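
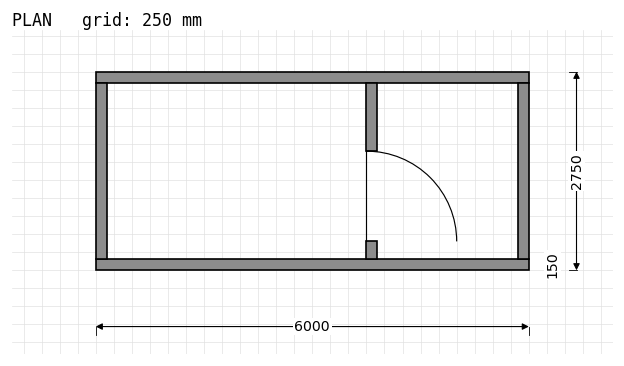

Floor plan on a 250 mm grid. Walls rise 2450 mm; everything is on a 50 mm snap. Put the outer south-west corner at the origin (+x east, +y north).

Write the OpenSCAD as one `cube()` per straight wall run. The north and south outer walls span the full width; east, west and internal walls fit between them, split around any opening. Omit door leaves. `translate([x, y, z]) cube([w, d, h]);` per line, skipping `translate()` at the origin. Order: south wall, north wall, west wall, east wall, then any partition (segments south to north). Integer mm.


cube([6000, 150, 2450]);
translate([0, 2600, 0]) cube([6000, 150, 2450]);
translate([0, 150, 0]) cube([150, 2450, 2450]);
translate([5850, 150, 0]) cube([150, 2450, 2450]);
translate([3750, 150, 0]) cube([150, 250, 2450]);
translate([3750, 1650, 0]) cube([150, 950, 2450]);


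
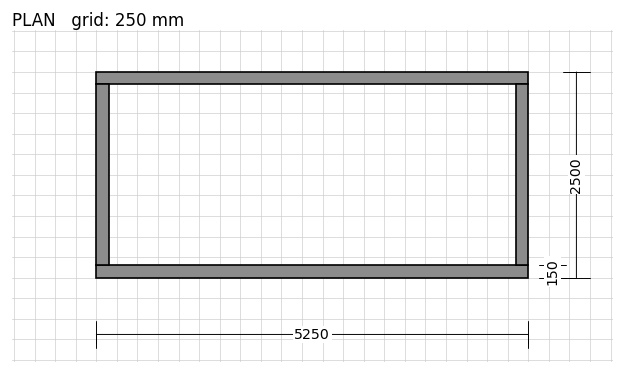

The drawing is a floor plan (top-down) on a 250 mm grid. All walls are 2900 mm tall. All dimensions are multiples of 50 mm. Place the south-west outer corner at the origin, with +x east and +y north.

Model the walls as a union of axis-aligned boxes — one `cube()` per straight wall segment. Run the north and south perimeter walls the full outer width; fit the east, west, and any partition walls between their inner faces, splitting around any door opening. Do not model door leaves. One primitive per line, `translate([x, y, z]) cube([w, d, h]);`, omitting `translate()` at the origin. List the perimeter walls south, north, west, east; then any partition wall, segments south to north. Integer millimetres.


cube([5250, 150, 2900]);
translate([0, 2350, 0]) cube([5250, 150, 2900]);
translate([0, 150, 0]) cube([150, 2200, 2900]);
translate([5100, 150, 0]) cube([150, 2200, 2900]);


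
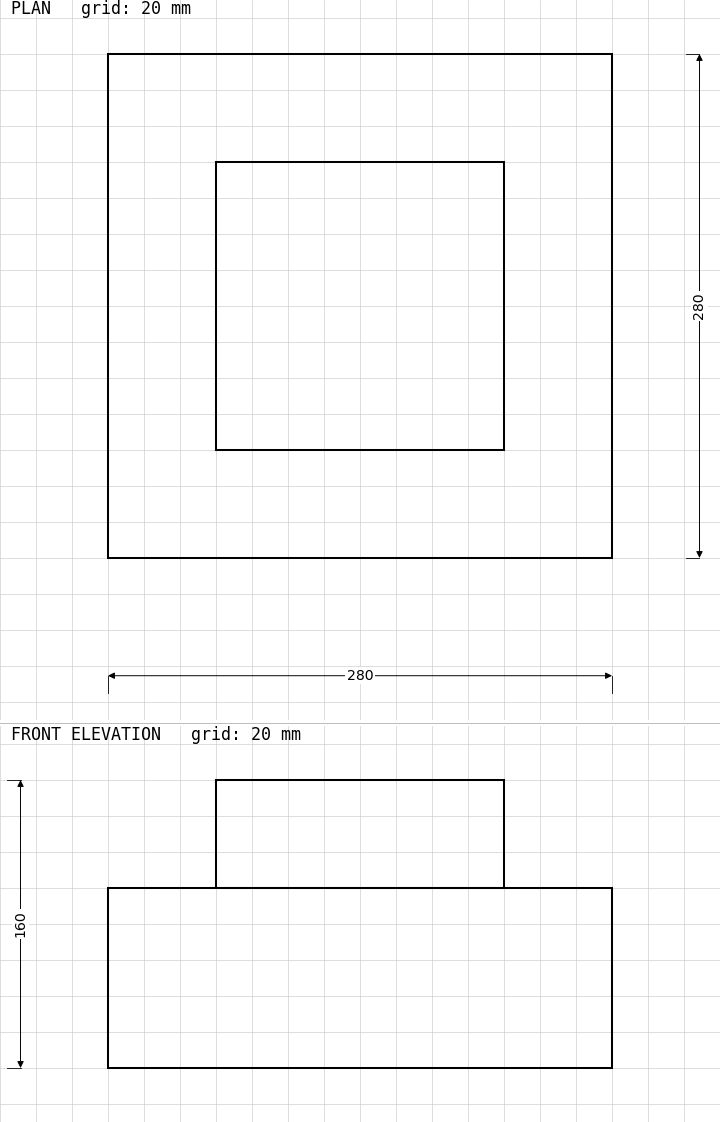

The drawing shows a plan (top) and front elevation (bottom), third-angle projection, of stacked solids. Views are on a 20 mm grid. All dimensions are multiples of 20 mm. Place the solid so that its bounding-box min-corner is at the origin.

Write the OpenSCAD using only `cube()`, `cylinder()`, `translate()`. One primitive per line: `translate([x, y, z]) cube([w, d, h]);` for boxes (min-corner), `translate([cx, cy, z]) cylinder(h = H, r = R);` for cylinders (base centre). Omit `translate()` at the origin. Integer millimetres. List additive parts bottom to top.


cube([280, 280, 100]);
translate([60, 60, 100]) cube([160, 160, 60]);


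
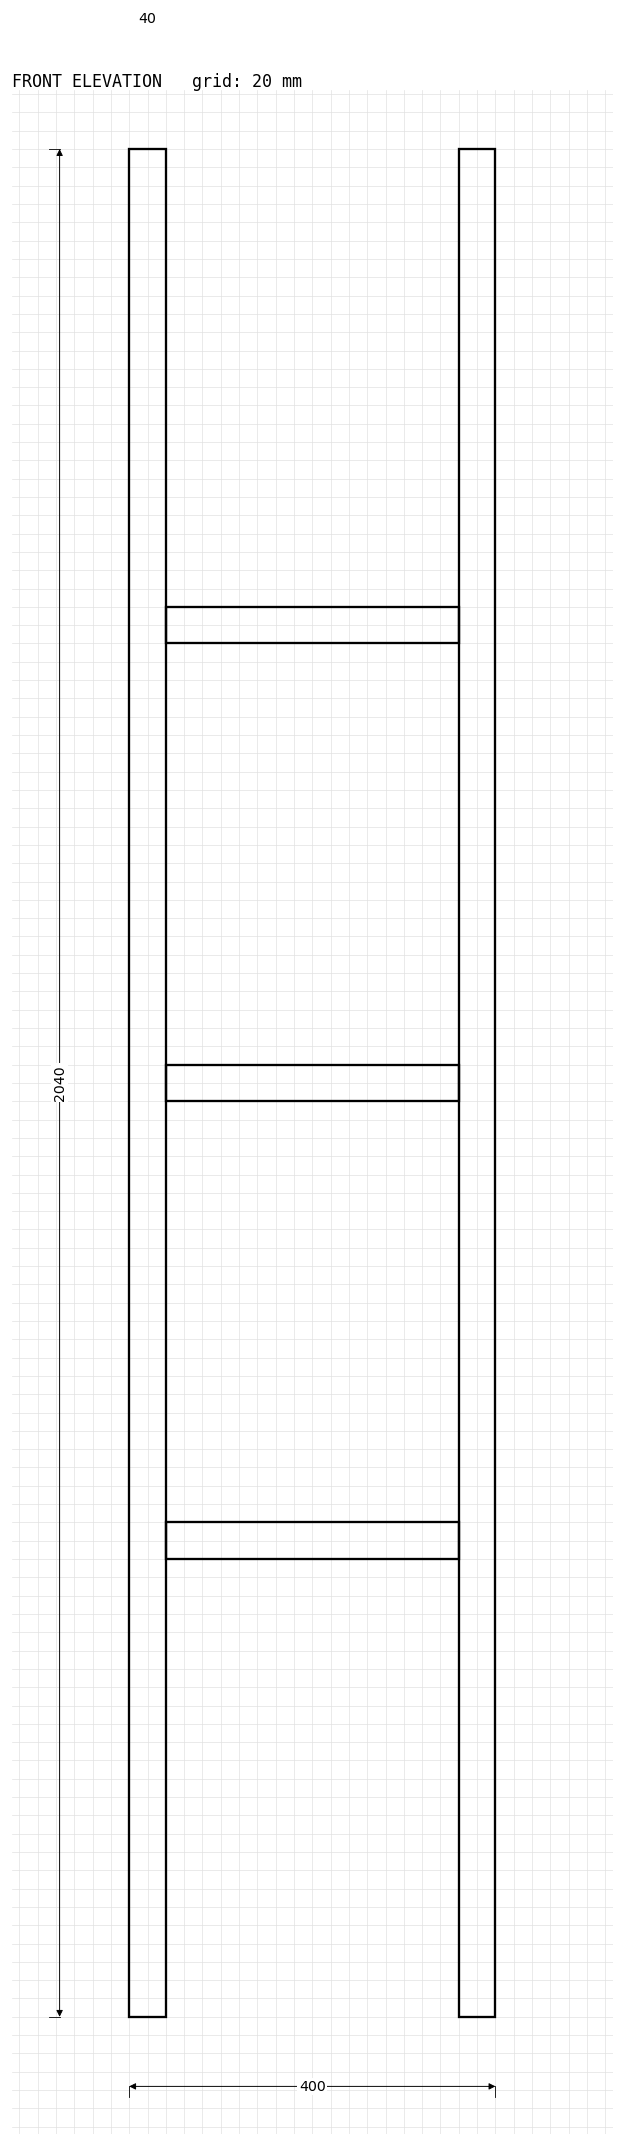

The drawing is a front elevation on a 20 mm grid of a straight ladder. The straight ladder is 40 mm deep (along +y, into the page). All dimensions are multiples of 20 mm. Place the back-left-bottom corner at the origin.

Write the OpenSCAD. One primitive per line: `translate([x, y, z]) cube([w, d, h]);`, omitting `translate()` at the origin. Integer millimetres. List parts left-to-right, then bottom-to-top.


cube([40, 40, 2040]);
translate([40, 0, 500]) cube([320, 40, 40]);
translate([40, 0, 1000]) cube([320, 40, 40]);
translate([40, 0, 1500]) cube([320, 40, 40]);
translate([360, 0, 0]) cube([40, 40, 2040]);


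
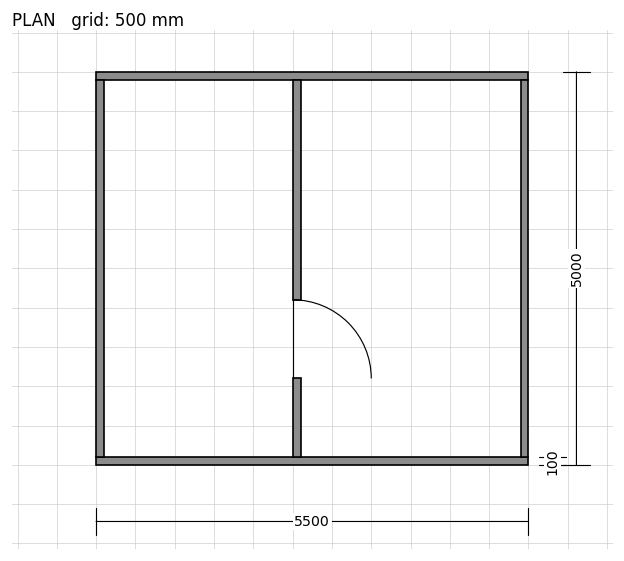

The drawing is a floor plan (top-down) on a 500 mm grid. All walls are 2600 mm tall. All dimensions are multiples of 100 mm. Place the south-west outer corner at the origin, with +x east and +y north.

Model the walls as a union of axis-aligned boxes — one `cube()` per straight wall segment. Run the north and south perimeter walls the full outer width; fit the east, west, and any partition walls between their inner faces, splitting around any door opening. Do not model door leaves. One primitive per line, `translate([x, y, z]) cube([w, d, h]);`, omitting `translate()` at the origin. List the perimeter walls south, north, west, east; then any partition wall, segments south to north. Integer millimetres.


cube([5500, 100, 2600]);
translate([0, 4900, 0]) cube([5500, 100, 2600]);
translate([0, 100, 0]) cube([100, 4800, 2600]);
translate([5400, 100, 0]) cube([100, 4800, 2600]);
translate([2500, 100, 0]) cube([100, 1000, 2600]);
translate([2500, 2100, 0]) cube([100, 2800, 2600]);


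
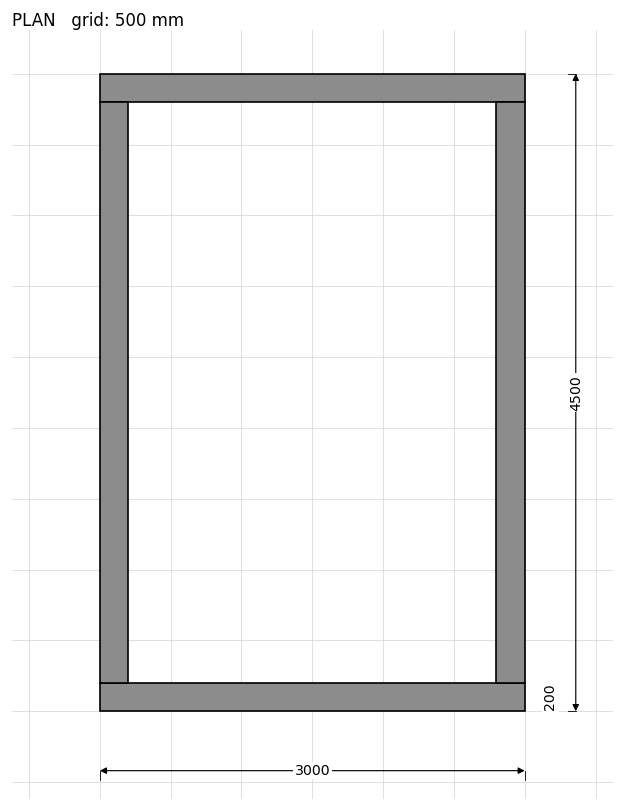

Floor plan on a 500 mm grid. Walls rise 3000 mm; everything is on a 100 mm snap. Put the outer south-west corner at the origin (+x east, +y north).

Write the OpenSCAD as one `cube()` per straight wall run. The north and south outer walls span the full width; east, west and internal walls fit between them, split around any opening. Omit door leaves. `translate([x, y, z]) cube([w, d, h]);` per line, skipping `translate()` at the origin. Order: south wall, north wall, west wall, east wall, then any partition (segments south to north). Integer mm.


cube([3000, 200, 3000]);
translate([0, 4300, 0]) cube([3000, 200, 3000]);
translate([0, 200, 0]) cube([200, 4100, 3000]);
translate([2800, 200, 0]) cube([200, 4100, 3000]);


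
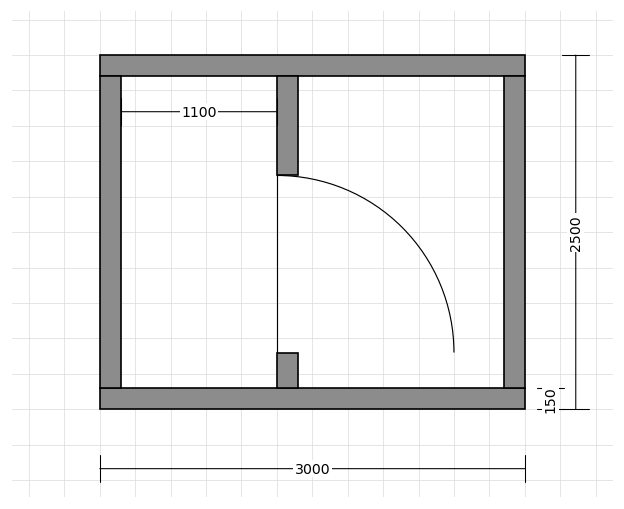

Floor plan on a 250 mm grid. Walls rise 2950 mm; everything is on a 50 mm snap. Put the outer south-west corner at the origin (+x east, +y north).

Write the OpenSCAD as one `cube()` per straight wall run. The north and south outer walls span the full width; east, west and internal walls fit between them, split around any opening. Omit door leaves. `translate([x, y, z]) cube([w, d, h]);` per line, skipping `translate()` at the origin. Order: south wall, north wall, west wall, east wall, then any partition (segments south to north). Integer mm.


cube([3000, 150, 2950]);
translate([0, 2350, 0]) cube([3000, 150, 2950]);
translate([0, 150, 0]) cube([150, 2200, 2950]);
translate([2850, 150, 0]) cube([150, 2200, 2950]);
translate([1250, 150, 0]) cube([150, 250, 2950]);
translate([1250, 1650, 0]) cube([150, 700, 2950]);


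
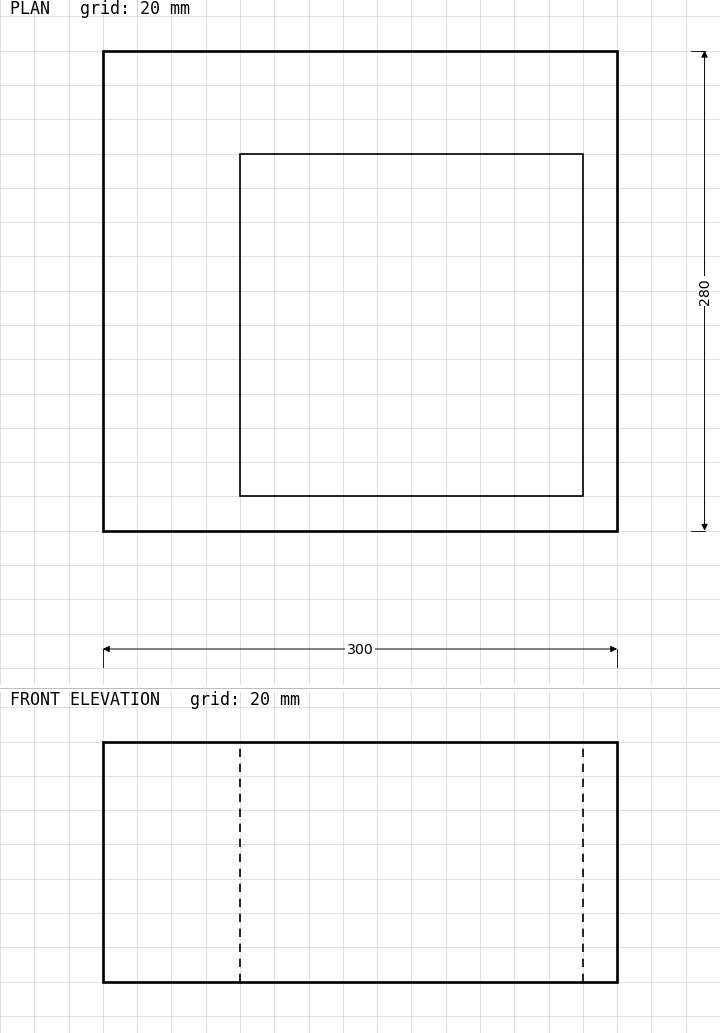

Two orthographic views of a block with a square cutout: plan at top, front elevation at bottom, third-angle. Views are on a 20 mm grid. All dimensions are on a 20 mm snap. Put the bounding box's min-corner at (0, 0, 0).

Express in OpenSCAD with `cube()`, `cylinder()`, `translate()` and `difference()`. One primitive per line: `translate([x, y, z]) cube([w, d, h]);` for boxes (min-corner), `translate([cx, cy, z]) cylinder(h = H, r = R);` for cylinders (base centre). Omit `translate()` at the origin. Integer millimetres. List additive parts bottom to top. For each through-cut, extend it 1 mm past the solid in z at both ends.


difference() {
  cube([300, 280, 140]);
  translate([80, 20, -1]) cube([200, 200, 142]);
}


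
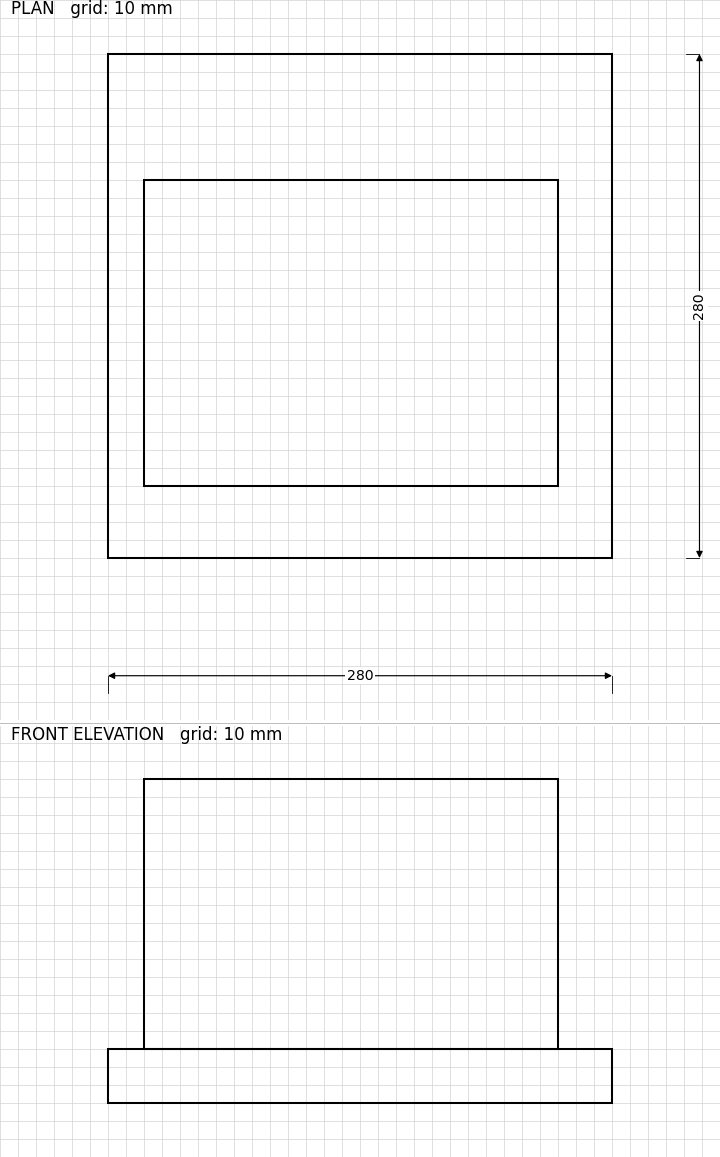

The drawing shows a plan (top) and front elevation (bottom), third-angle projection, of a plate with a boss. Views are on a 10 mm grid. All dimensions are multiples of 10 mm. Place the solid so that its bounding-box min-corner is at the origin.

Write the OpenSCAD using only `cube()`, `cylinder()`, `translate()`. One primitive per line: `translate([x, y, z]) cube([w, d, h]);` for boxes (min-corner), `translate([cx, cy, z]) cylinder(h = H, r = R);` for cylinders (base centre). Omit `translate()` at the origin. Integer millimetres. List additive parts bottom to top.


cube([280, 280, 30]);
translate([20, 40, 30]) cube([230, 170, 150]);


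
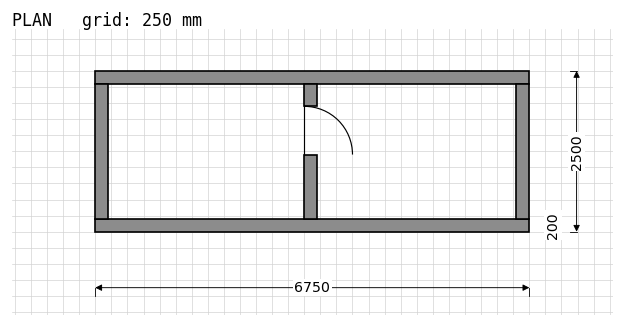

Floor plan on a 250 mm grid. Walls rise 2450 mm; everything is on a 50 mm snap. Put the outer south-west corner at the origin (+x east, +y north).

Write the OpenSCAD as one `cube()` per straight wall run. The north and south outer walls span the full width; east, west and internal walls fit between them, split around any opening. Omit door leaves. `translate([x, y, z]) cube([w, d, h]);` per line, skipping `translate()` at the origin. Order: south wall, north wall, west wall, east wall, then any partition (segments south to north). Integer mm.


cube([6750, 200, 2450]);
translate([0, 2300, 0]) cube([6750, 200, 2450]);
translate([0, 200, 0]) cube([200, 2100, 2450]);
translate([6550, 200, 0]) cube([200, 2100, 2450]);
translate([3250, 200, 0]) cube([200, 1000, 2450]);
translate([3250, 1950, 0]) cube([200, 350, 2450]);


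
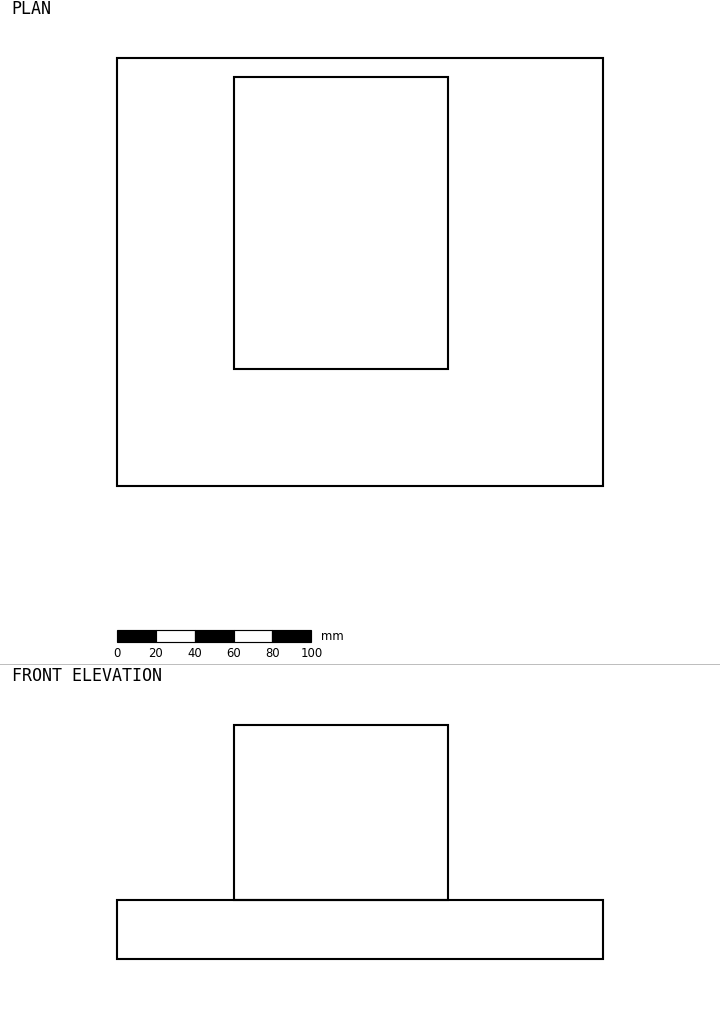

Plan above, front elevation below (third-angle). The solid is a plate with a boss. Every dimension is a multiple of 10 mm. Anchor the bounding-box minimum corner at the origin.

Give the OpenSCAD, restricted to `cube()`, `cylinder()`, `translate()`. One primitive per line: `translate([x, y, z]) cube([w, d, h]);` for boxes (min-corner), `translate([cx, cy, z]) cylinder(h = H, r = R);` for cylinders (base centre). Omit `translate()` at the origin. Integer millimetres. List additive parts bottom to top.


cube([250, 220, 30]);
translate([60, 60, 30]) cube([110, 150, 90]);


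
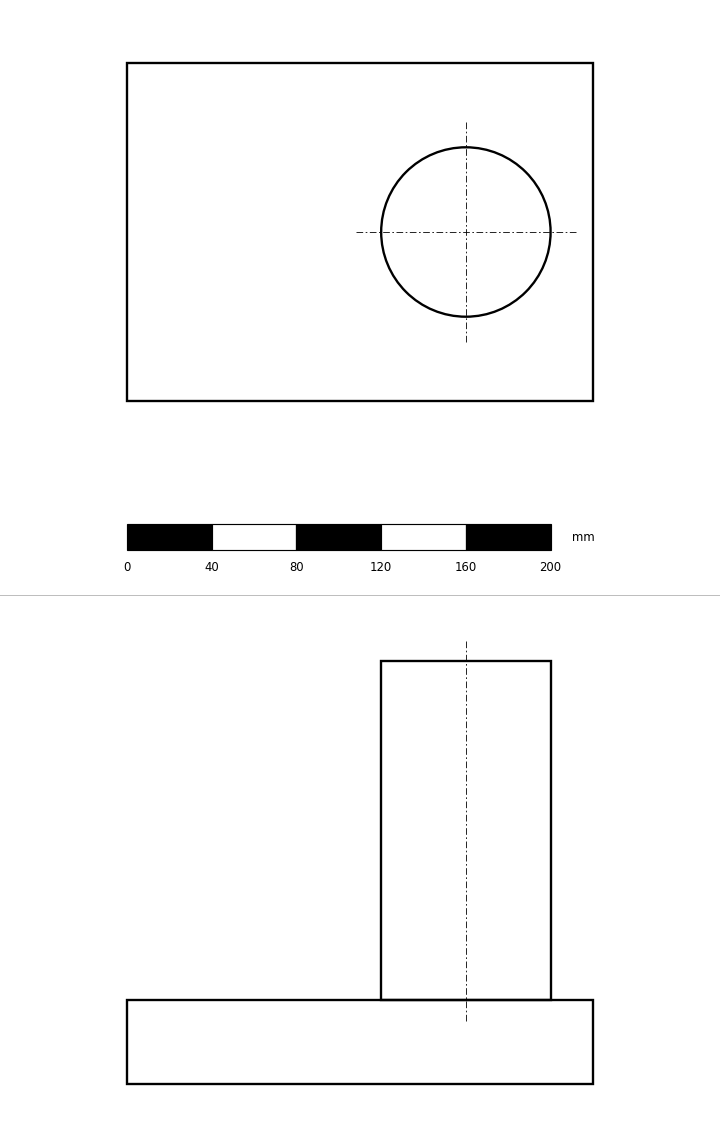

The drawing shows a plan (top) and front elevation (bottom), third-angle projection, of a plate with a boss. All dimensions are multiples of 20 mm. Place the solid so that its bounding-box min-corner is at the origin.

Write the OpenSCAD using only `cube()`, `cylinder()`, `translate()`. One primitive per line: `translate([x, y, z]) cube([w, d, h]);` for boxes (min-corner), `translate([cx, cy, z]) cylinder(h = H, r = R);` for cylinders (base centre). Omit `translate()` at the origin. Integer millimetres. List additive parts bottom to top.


cube([220, 160, 40]);
translate([160, 80, 40]) cylinder(h = 160, r = 40);


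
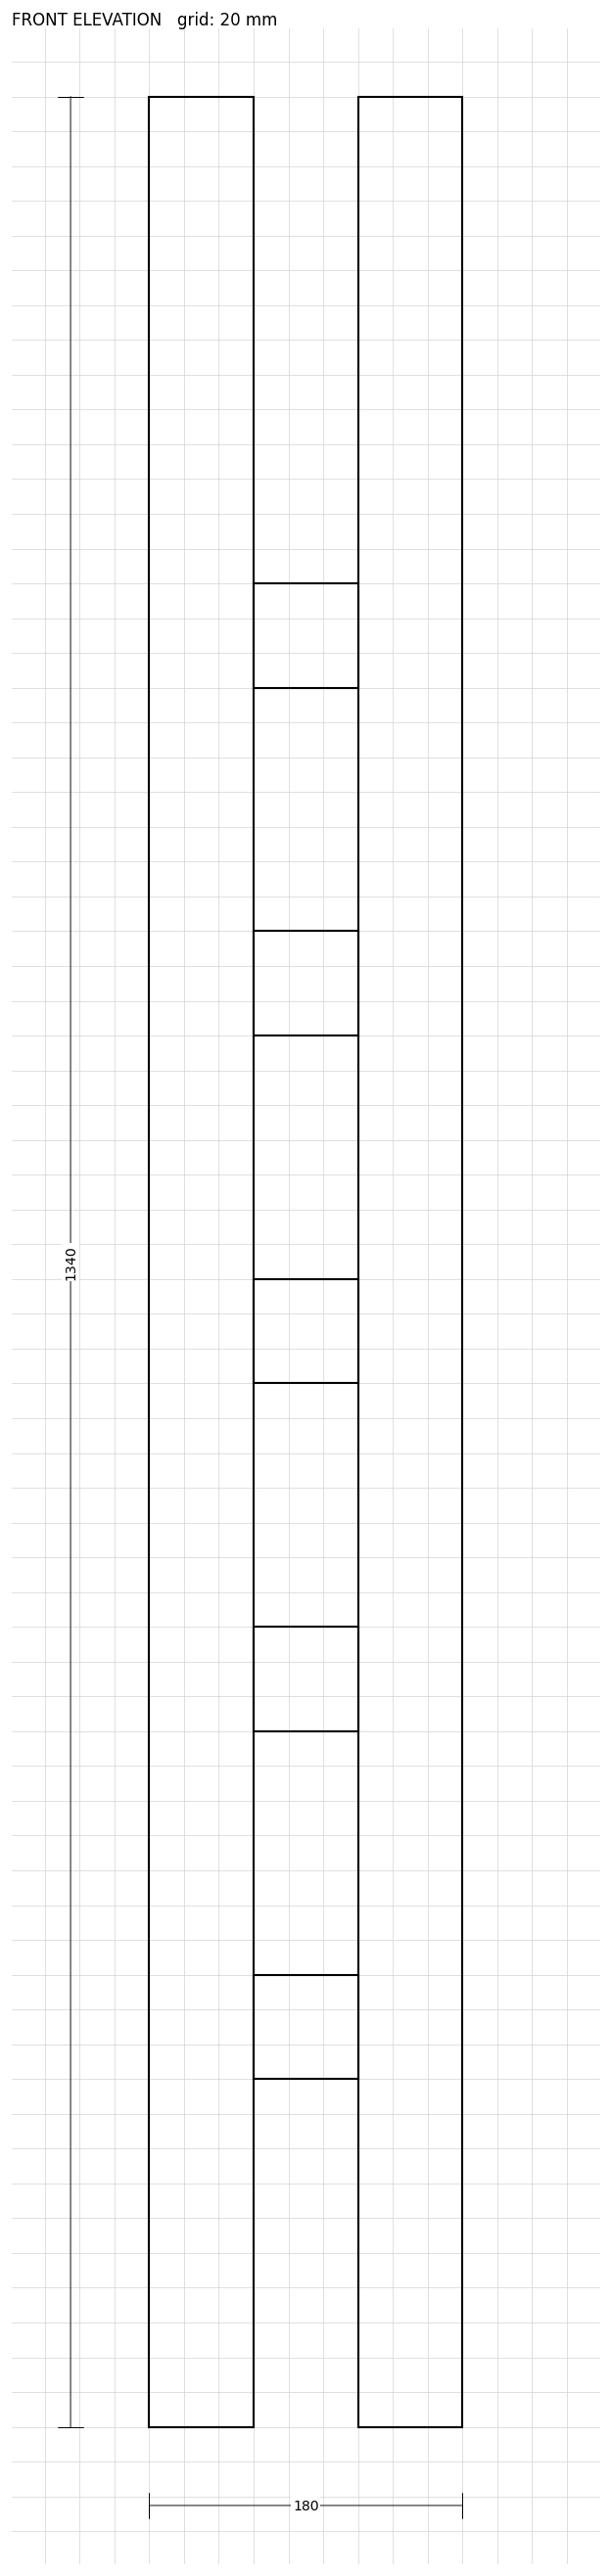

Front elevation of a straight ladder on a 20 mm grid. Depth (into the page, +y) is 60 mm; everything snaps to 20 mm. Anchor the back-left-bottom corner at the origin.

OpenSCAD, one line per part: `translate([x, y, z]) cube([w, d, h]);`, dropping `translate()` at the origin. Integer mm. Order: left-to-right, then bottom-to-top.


cube([60, 60, 1340]);
translate([60, 0, 200]) cube([60, 60, 60]);
translate([60, 0, 400]) cube([60, 60, 60]);
translate([60, 0, 600]) cube([60, 60, 60]);
translate([60, 0, 800]) cube([60, 60, 60]);
translate([60, 0, 1000]) cube([60, 60, 60]);
translate([120, 0, 0]) cube([60, 60, 1340]);


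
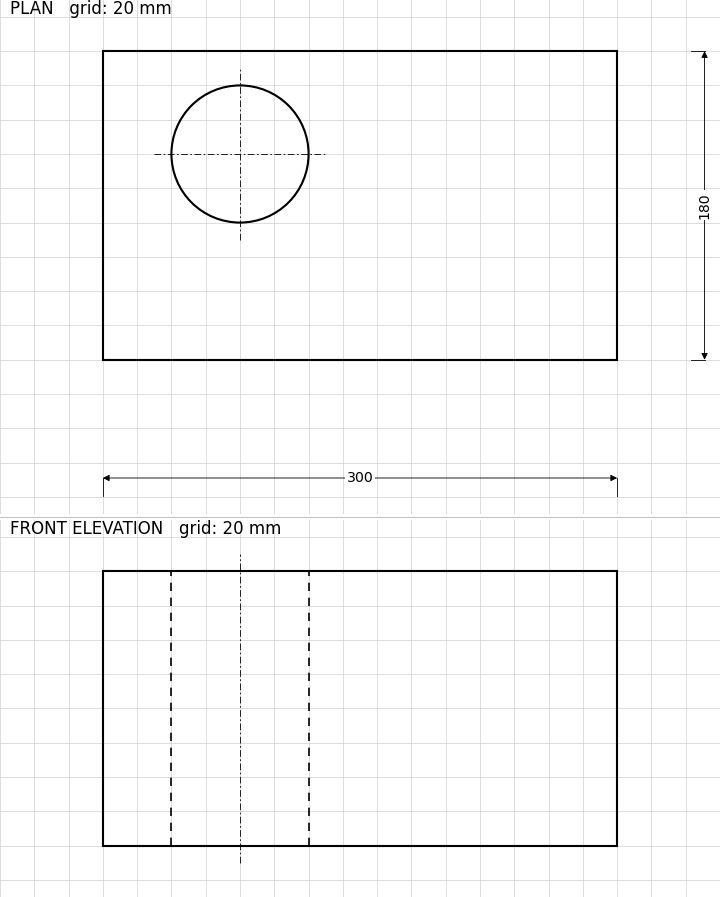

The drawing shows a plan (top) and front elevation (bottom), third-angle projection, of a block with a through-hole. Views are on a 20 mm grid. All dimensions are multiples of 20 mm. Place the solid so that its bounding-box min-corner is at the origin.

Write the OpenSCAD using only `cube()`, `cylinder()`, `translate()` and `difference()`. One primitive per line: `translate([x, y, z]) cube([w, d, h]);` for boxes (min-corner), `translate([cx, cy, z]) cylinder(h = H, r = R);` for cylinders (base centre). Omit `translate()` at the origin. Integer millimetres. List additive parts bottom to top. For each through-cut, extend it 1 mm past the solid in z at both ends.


difference() {
  cube([300, 180, 160]);
  translate([80, 120, -1]) cylinder(h = 162, r = 40);
}


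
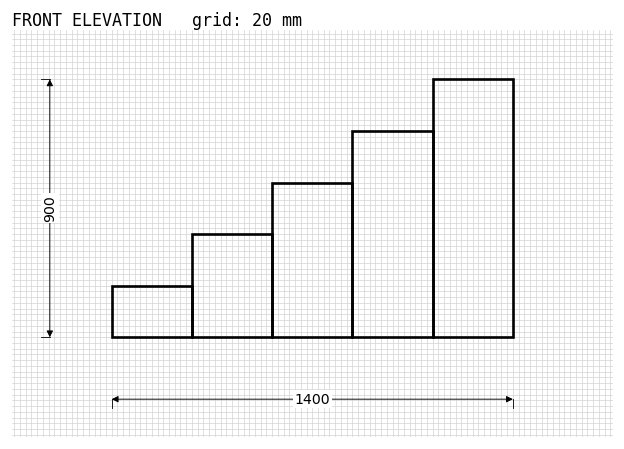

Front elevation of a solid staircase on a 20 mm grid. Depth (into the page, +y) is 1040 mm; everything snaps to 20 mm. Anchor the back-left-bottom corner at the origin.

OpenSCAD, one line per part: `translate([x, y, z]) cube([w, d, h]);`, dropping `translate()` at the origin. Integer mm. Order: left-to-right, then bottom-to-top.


cube([280, 1040, 180]);
translate([280, 0, 0]) cube([280, 1040, 360]);
translate([560, 0, 0]) cube([280, 1040, 540]);
translate([840, 0, 0]) cube([280, 1040, 720]);
translate([1120, 0, 0]) cube([280, 1040, 900]);


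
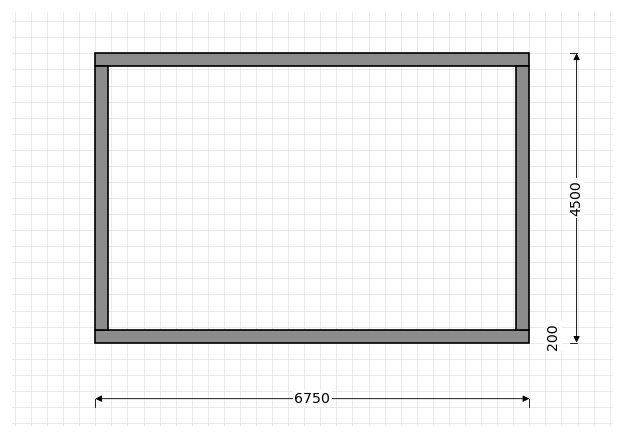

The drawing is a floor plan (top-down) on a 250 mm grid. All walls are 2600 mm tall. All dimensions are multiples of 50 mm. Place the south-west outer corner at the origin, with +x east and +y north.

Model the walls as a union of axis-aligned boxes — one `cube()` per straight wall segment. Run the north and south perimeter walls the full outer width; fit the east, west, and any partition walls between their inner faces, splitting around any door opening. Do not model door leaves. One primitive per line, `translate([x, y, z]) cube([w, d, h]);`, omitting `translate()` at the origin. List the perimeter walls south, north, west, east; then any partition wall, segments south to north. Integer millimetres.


cube([6750, 200, 2600]);
translate([0, 4300, 0]) cube([6750, 200, 2600]);
translate([0, 200, 0]) cube([200, 4100, 2600]);
translate([6550, 200, 0]) cube([200, 4100, 2600]);


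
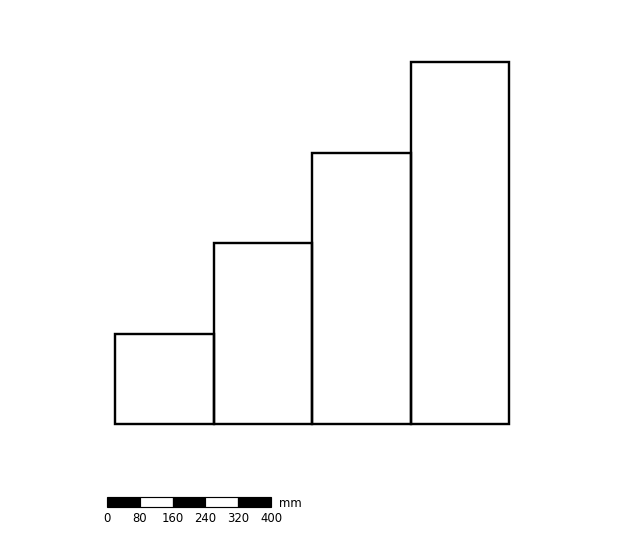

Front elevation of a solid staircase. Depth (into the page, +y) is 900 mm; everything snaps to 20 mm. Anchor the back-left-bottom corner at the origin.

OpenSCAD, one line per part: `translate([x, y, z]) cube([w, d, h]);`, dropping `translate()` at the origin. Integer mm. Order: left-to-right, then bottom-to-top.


cube([240, 900, 220]);
translate([240, 0, 0]) cube([240, 900, 440]);
translate([480, 0, 0]) cube([240, 900, 660]);
translate([720, 0, 0]) cube([240, 900, 880]);


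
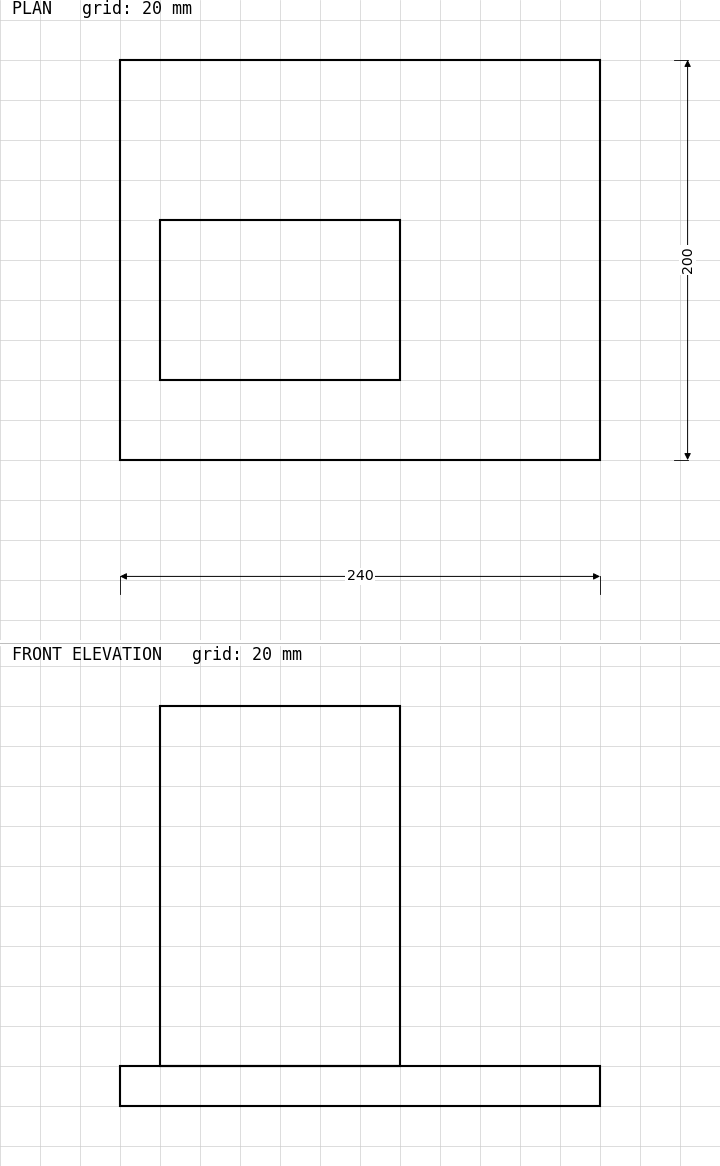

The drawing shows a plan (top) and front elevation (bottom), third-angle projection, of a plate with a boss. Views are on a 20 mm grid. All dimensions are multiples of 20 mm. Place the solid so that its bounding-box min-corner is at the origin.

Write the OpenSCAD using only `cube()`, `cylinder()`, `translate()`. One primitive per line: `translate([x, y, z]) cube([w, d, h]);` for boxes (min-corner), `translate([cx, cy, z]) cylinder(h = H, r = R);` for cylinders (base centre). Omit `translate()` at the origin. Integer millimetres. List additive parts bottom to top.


cube([240, 200, 20]);
translate([20, 40, 20]) cube([120, 80, 180]);


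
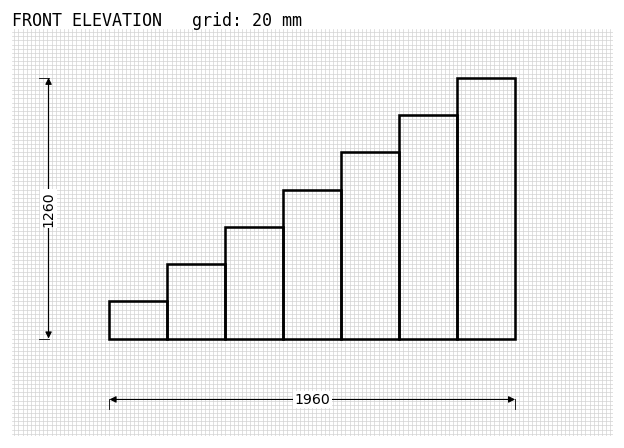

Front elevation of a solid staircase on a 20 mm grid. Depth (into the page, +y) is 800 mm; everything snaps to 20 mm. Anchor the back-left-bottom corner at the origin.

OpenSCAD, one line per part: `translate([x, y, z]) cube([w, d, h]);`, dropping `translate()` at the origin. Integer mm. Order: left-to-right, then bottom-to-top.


cube([280, 800, 180]);
translate([280, 0, 0]) cube([280, 800, 360]);
translate([560, 0, 0]) cube([280, 800, 540]);
translate([840, 0, 0]) cube([280, 800, 720]);
translate([1120, 0, 0]) cube([280, 800, 900]);
translate([1400, 0, 0]) cube([280, 800, 1080]);
translate([1680, 0, 0]) cube([280, 800, 1260]);


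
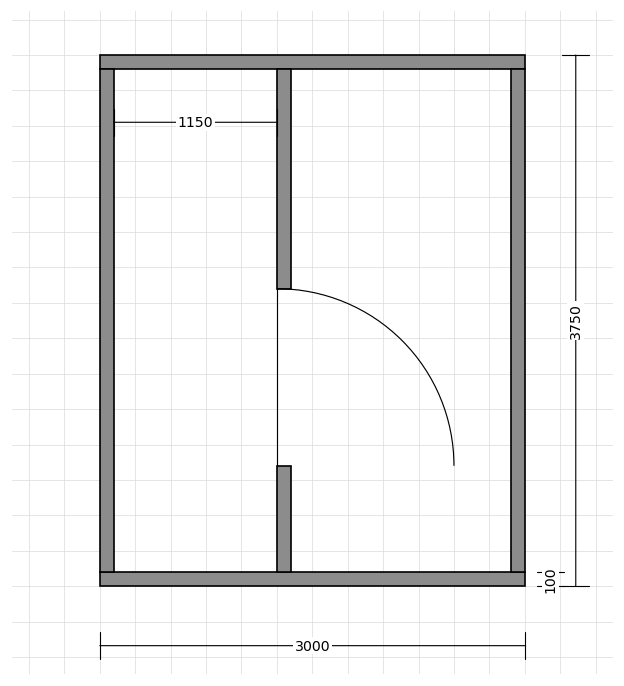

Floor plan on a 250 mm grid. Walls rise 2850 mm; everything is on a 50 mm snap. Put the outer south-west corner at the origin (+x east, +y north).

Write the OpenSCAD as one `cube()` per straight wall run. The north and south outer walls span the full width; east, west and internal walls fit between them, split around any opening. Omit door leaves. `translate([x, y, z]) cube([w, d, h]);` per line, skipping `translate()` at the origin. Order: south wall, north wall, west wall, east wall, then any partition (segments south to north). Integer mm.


cube([3000, 100, 2850]);
translate([0, 3650, 0]) cube([3000, 100, 2850]);
translate([0, 100, 0]) cube([100, 3550, 2850]);
translate([2900, 100, 0]) cube([100, 3550, 2850]);
translate([1250, 100, 0]) cube([100, 750, 2850]);
translate([1250, 2100, 0]) cube([100, 1550, 2850]);


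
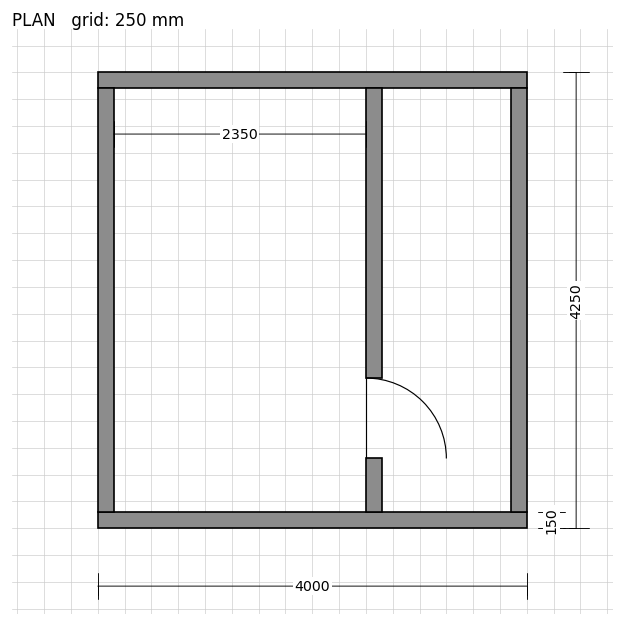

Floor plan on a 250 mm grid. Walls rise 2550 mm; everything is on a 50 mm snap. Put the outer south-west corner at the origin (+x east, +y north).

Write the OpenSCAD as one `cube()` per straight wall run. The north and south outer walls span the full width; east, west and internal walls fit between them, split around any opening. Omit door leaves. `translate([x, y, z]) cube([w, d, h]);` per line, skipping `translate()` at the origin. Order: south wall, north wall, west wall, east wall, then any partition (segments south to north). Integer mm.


cube([4000, 150, 2550]);
translate([0, 4100, 0]) cube([4000, 150, 2550]);
translate([0, 150, 0]) cube([150, 3950, 2550]);
translate([3850, 150, 0]) cube([150, 3950, 2550]);
translate([2500, 150, 0]) cube([150, 500, 2550]);
translate([2500, 1400, 0]) cube([150, 2700, 2550]);


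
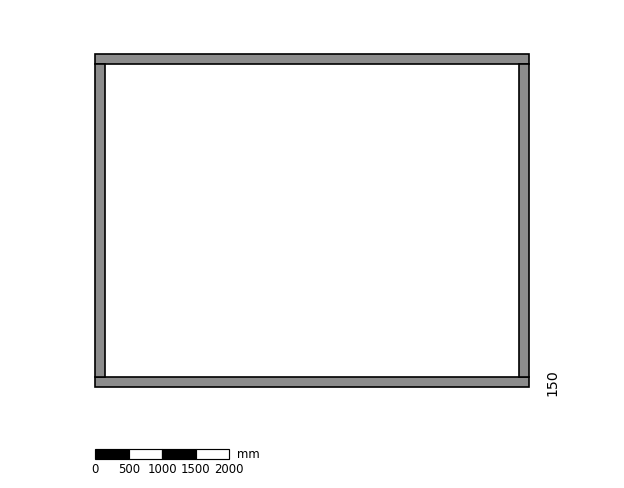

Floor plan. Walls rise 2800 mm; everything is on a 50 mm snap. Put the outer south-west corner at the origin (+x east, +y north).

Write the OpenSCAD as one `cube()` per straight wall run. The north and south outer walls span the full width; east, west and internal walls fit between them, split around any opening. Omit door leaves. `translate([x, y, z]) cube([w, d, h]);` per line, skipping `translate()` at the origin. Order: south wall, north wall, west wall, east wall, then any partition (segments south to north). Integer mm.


cube([6500, 150, 2800]);
translate([0, 4850, 0]) cube([6500, 150, 2800]);
translate([0, 150, 0]) cube([150, 4700, 2800]);
translate([6350, 150, 0]) cube([150, 4700, 2800]);


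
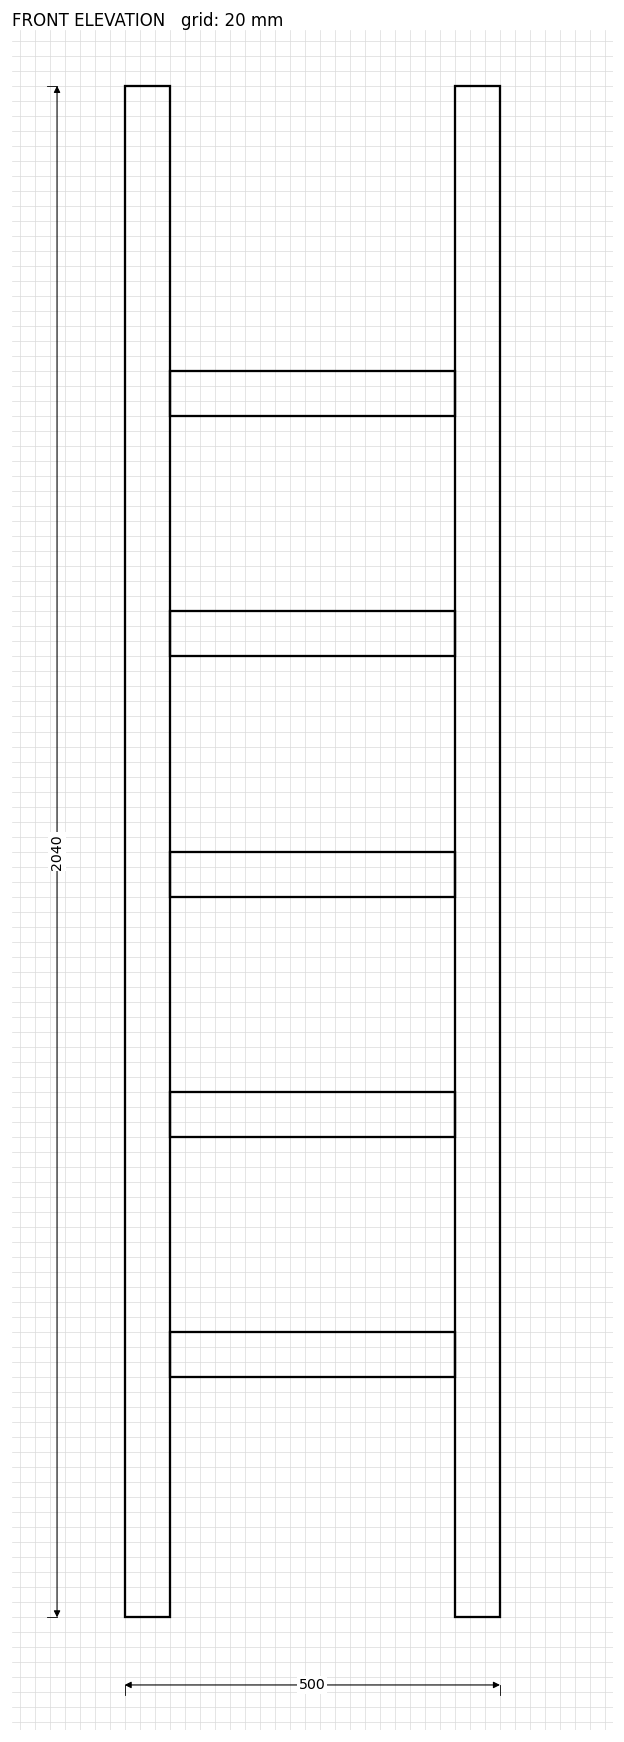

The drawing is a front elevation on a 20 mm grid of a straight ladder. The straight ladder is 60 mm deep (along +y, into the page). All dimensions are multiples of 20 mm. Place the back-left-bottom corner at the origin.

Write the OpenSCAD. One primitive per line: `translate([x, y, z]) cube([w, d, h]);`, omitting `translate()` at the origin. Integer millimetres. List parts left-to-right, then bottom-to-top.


cube([60, 60, 2040]);
translate([60, 0, 320]) cube([380, 60, 60]);
translate([60, 0, 640]) cube([380, 60, 60]);
translate([60, 0, 960]) cube([380, 60, 60]);
translate([60, 0, 1280]) cube([380, 60, 60]);
translate([60, 0, 1600]) cube([380, 60, 60]);
translate([440, 0, 0]) cube([60, 60, 2040]);


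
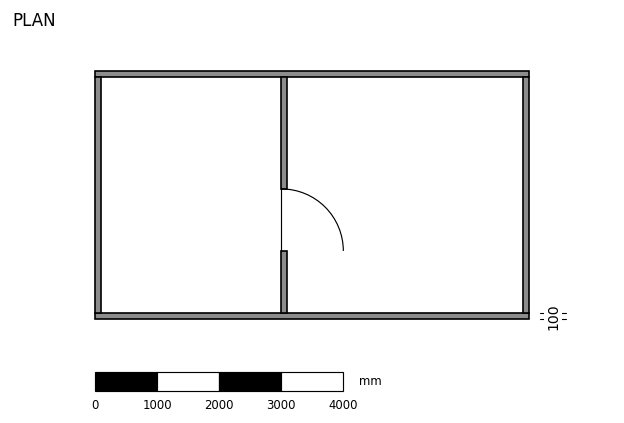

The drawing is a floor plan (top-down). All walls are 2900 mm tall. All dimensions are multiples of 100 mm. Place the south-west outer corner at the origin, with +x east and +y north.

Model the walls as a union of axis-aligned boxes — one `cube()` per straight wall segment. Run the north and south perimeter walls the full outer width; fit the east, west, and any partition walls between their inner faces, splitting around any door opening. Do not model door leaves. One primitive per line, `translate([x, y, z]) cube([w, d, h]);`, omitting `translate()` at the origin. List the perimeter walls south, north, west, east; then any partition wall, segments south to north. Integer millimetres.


cube([7000, 100, 2900]);
translate([0, 3900, 0]) cube([7000, 100, 2900]);
translate([0, 100, 0]) cube([100, 3800, 2900]);
translate([6900, 100, 0]) cube([100, 3800, 2900]);
translate([3000, 100, 0]) cube([100, 1000, 2900]);
translate([3000, 2100, 0]) cube([100, 1800, 2900]);


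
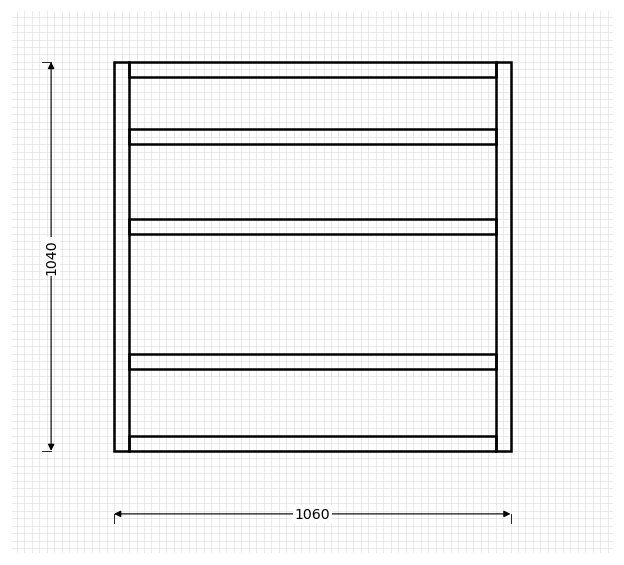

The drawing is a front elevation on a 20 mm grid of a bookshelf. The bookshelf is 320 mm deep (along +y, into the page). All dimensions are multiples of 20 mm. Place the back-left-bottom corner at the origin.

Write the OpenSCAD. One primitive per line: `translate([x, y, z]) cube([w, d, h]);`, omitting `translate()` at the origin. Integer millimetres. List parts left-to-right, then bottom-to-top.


cube([40, 320, 1040]);
translate([40, 0, 0]) cube([980, 320, 40]);
translate([40, 0, 220]) cube([980, 320, 40]);
translate([40, 0, 580]) cube([980, 320, 40]);
translate([40, 0, 820]) cube([980, 320, 40]);
translate([40, 0, 1000]) cube([980, 320, 40]);
translate([1020, 0, 0]) cube([40, 320, 1040]);


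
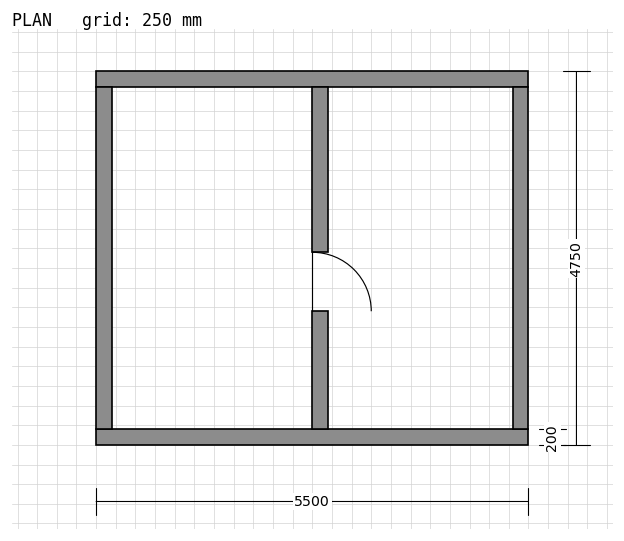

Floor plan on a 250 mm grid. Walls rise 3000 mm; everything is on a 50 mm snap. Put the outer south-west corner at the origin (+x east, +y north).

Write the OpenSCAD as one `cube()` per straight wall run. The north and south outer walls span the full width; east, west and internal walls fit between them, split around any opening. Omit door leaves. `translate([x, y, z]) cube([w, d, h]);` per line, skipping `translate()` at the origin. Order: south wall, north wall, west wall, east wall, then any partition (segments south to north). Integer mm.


cube([5500, 200, 3000]);
translate([0, 4550, 0]) cube([5500, 200, 3000]);
translate([0, 200, 0]) cube([200, 4350, 3000]);
translate([5300, 200, 0]) cube([200, 4350, 3000]);
translate([2750, 200, 0]) cube([200, 1500, 3000]);
translate([2750, 2450, 0]) cube([200, 2100, 3000]);


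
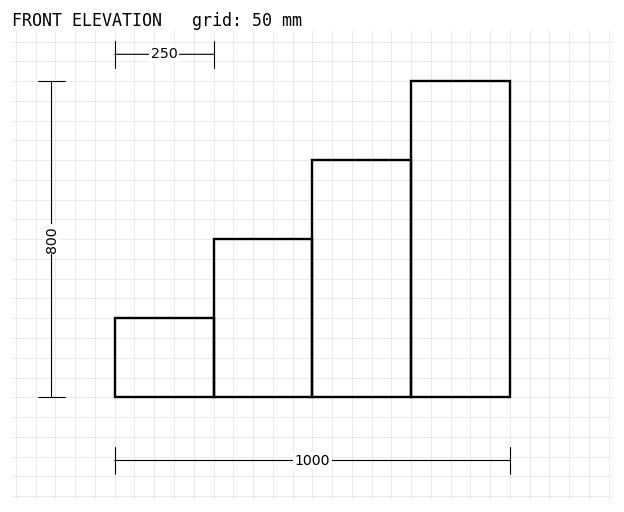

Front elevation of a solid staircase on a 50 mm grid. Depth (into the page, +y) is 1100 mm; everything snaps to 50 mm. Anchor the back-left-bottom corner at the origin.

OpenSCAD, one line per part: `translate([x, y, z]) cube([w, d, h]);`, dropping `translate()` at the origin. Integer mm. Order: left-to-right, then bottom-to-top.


cube([250, 1100, 200]);
translate([250, 0, 0]) cube([250, 1100, 400]);
translate([500, 0, 0]) cube([250, 1100, 600]);
translate([750, 0, 0]) cube([250, 1100, 800]);


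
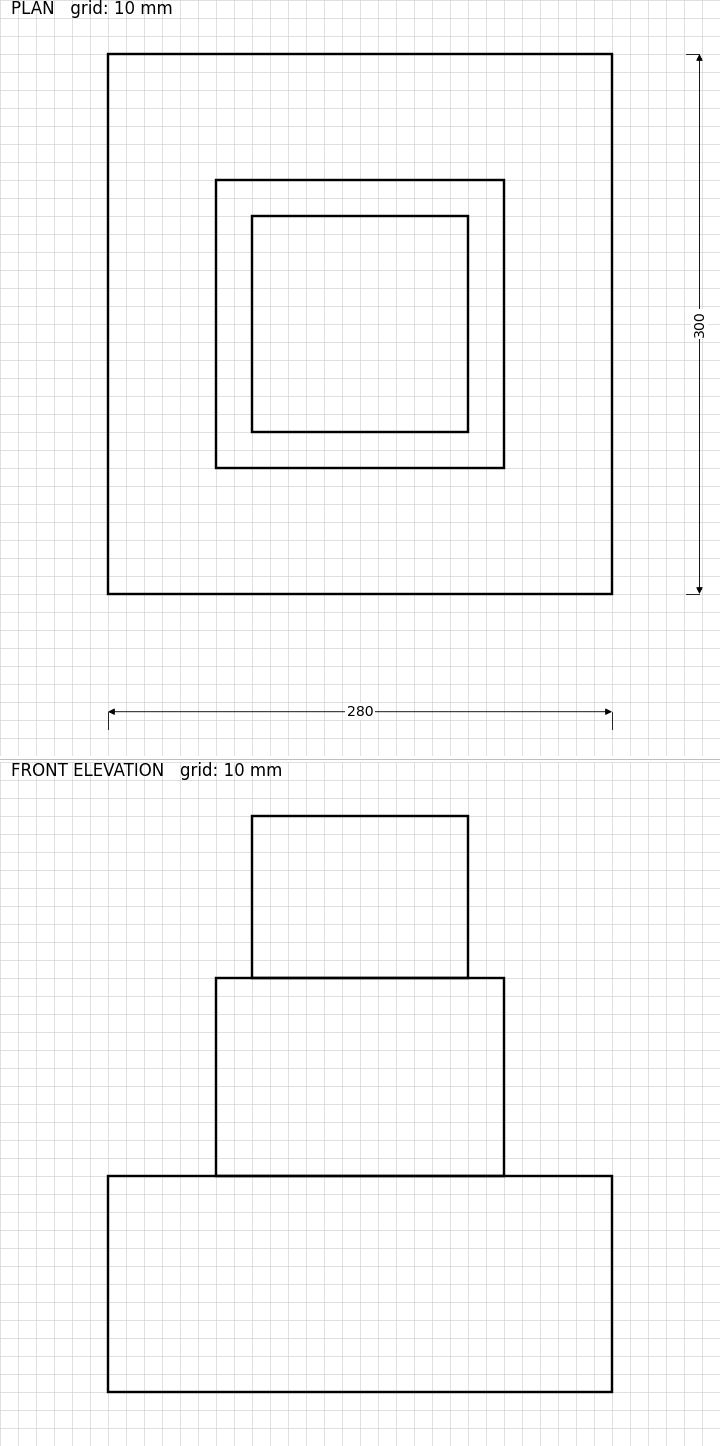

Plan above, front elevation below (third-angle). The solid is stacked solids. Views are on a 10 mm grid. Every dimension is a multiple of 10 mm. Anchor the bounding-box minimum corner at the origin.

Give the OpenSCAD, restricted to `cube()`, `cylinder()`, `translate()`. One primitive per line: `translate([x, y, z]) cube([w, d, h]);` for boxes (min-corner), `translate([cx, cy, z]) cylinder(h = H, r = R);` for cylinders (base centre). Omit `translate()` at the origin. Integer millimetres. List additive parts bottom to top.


cube([280, 300, 120]);
translate([60, 70, 120]) cube([160, 160, 110]);
translate([80, 90, 230]) cube([120, 120, 90]);


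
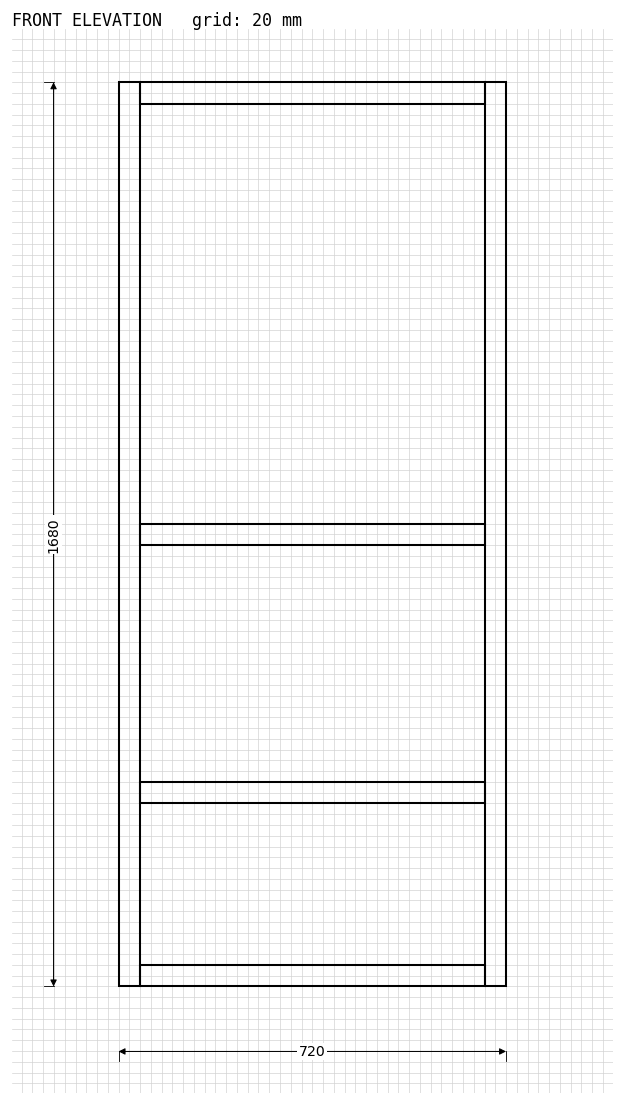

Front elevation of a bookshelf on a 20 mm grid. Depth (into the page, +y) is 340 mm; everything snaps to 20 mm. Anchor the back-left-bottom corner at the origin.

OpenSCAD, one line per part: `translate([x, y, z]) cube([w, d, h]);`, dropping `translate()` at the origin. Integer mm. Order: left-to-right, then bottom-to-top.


cube([40, 340, 1680]);
translate([40, 0, 0]) cube([640, 340, 40]);
translate([40, 0, 340]) cube([640, 340, 40]);
translate([40, 0, 820]) cube([640, 340, 40]);
translate([40, 0, 1640]) cube([640, 340, 40]);
translate([680, 0, 0]) cube([40, 340, 1680]);


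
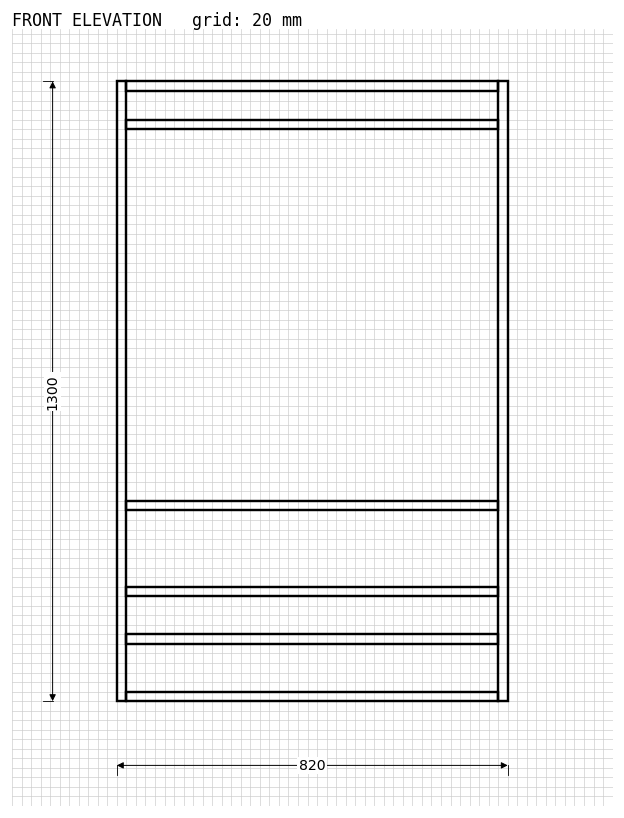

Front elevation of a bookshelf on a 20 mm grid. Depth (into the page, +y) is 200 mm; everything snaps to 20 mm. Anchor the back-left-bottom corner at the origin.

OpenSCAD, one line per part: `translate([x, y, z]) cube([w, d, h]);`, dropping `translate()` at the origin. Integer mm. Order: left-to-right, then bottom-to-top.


cube([20, 200, 1300]);
translate([20, 0, 0]) cube([780, 200, 20]);
translate([20, 0, 120]) cube([780, 200, 20]);
translate([20, 0, 220]) cube([780, 200, 20]);
translate([20, 0, 400]) cube([780, 200, 20]);
translate([20, 0, 1200]) cube([780, 200, 20]);
translate([20, 0, 1280]) cube([780, 200, 20]);
translate([800, 0, 0]) cube([20, 200, 1300]);


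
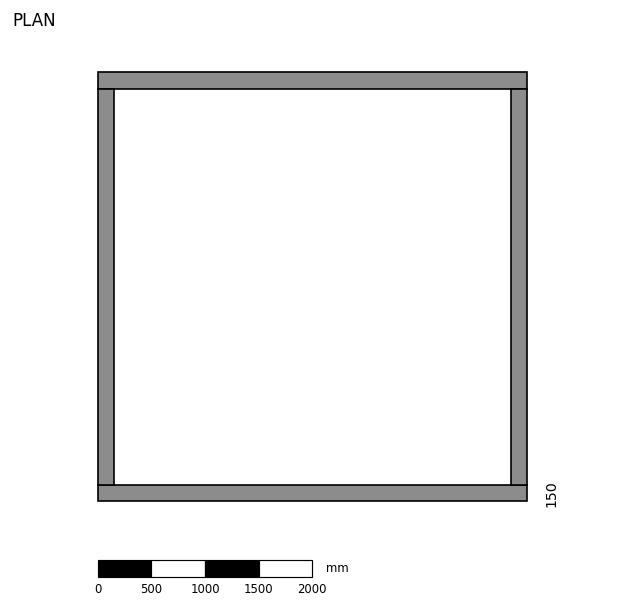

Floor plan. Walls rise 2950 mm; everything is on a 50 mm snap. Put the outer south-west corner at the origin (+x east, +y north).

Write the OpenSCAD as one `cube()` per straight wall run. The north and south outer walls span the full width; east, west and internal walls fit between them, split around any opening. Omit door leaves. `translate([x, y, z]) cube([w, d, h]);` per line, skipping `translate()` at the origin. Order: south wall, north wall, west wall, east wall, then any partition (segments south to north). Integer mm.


cube([4000, 150, 2950]);
translate([0, 3850, 0]) cube([4000, 150, 2950]);
translate([0, 150, 0]) cube([150, 3700, 2950]);
translate([3850, 150, 0]) cube([150, 3700, 2950]);


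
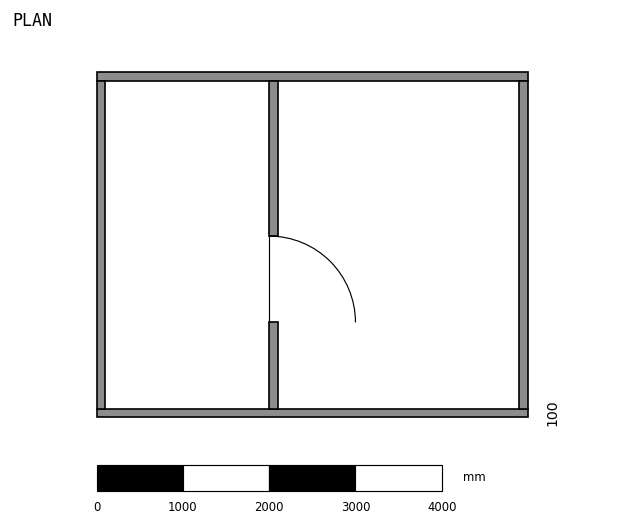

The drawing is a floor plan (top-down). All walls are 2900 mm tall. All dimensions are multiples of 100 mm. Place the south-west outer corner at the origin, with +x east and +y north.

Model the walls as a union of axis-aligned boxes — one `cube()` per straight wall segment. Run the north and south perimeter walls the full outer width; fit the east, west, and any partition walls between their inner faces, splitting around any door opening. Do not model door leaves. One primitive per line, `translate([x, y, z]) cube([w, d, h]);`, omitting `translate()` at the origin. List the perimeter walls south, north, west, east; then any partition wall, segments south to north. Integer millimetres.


cube([5000, 100, 2900]);
translate([0, 3900, 0]) cube([5000, 100, 2900]);
translate([0, 100, 0]) cube([100, 3800, 2900]);
translate([4900, 100, 0]) cube([100, 3800, 2900]);
translate([2000, 100, 0]) cube([100, 1000, 2900]);
translate([2000, 2100, 0]) cube([100, 1800, 2900]);


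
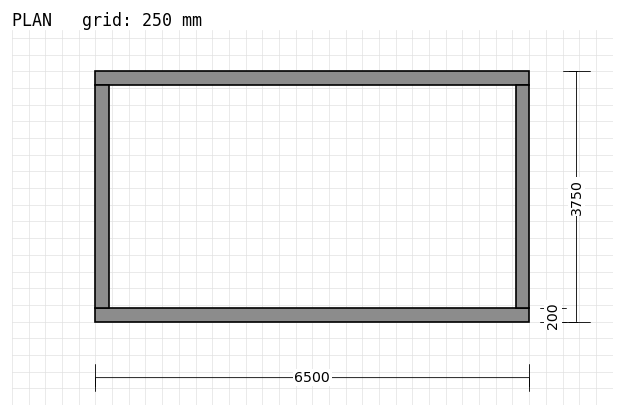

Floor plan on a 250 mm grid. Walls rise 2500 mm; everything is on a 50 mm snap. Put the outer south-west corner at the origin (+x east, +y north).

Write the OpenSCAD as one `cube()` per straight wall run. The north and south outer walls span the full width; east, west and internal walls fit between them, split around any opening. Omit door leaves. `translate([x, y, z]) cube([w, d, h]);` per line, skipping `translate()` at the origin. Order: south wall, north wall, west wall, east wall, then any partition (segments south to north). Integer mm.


cube([6500, 200, 2500]);
translate([0, 3550, 0]) cube([6500, 200, 2500]);
translate([0, 200, 0]) cube([200, 3350, 2500]);
translate([6300, 200, 0]) cube([200, 3350, 2500]);


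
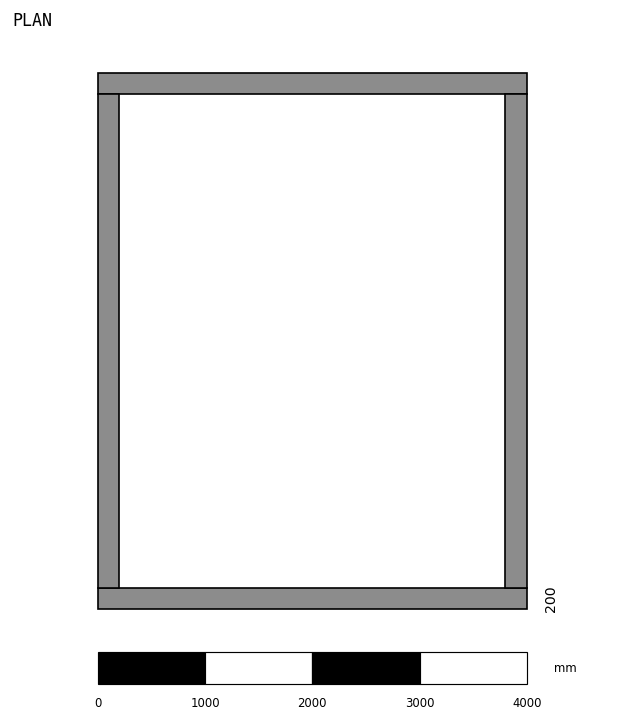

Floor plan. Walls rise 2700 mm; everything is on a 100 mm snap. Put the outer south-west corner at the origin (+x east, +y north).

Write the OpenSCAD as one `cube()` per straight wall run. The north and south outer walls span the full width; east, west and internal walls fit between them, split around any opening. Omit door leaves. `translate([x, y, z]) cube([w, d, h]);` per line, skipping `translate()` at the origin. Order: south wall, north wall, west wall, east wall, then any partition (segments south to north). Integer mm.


cube([4000, 200, 2700]);
translate([0, 4800, 0]) cube([4000, 200, 2700]);
translate([0, 200, 0]) cube([200, 4600, 2700]);
translate([3800, 200, 0]) cube([200, 4600, 2700]);


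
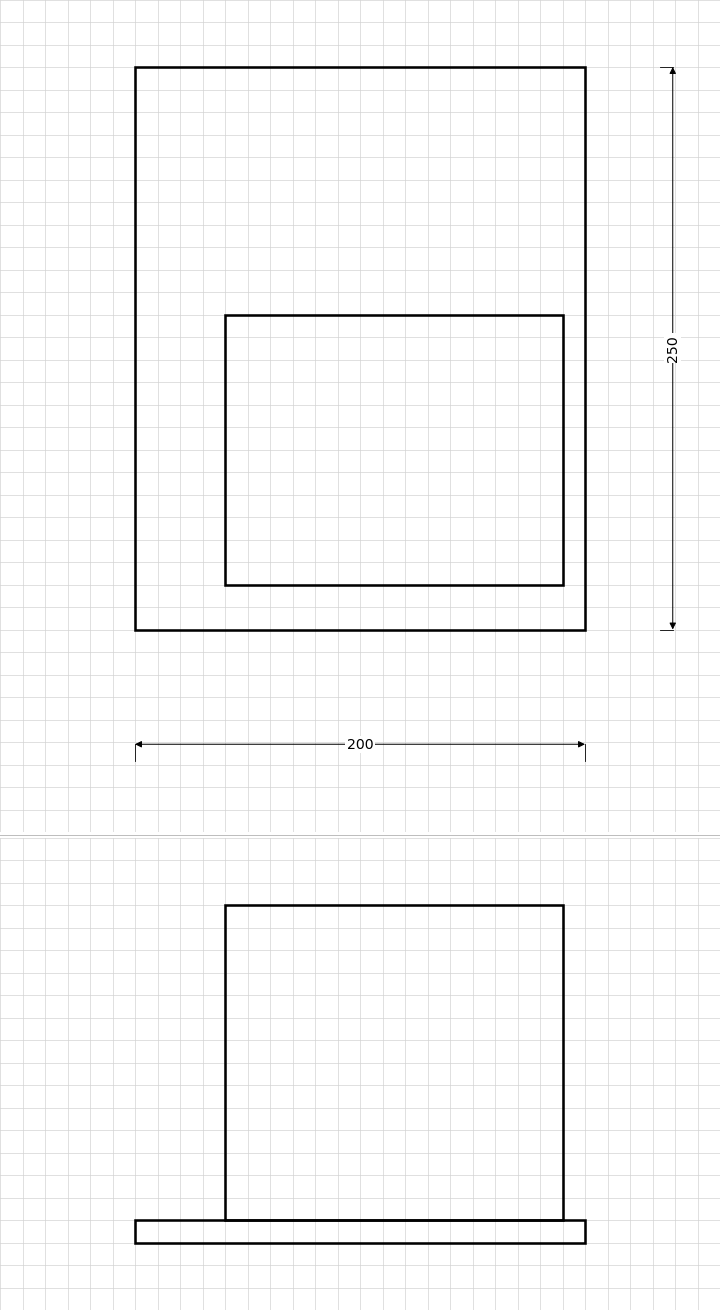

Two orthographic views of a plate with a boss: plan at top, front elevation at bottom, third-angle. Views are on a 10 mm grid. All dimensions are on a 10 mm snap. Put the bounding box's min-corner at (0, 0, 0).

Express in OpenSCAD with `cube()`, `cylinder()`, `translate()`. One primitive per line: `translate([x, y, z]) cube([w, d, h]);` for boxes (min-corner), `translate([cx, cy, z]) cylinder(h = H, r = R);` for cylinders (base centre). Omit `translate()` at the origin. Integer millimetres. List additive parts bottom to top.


cube([200, 250, 10]);
translate([40, 20, 10]) cube([150, 120, 140]);


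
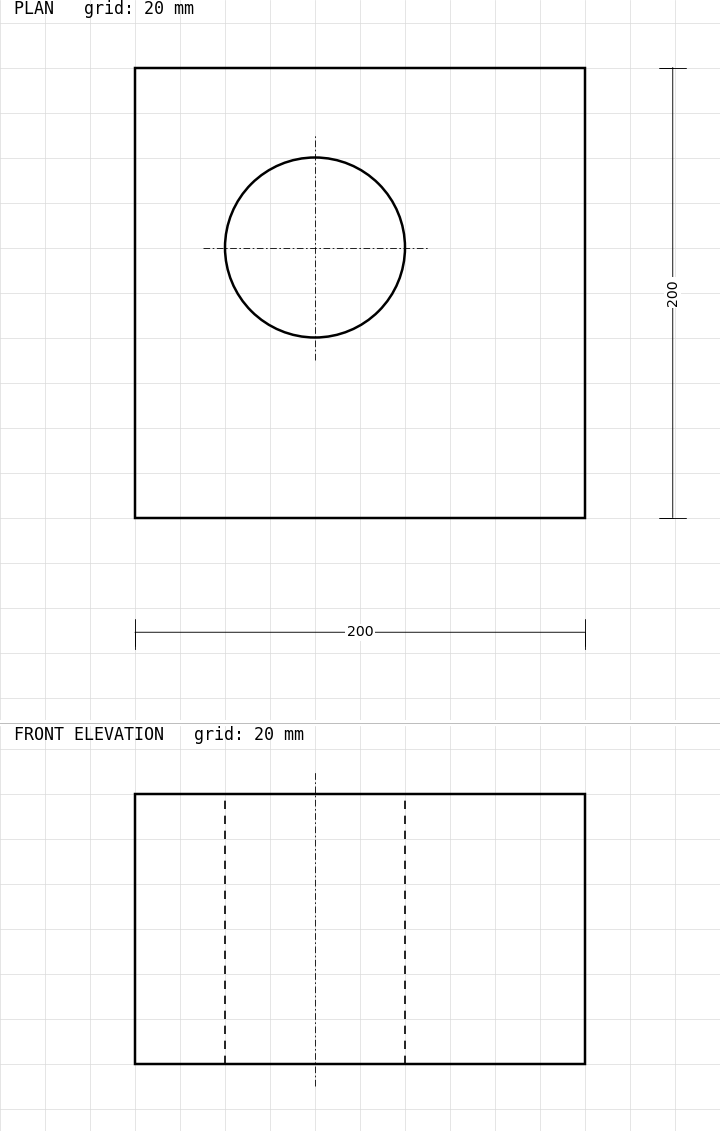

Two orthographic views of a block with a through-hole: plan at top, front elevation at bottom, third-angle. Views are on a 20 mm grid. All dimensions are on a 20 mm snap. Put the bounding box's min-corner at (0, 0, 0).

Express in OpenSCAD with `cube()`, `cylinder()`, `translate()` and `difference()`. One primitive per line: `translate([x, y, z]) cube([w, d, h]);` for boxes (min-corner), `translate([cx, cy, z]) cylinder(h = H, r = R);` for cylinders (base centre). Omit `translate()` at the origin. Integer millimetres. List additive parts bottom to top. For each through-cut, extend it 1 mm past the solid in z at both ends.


difference() {
  cube([200, 200, 120]);
  translate([80, 120, -1]) cylinder(h = 122, r = 40);
}


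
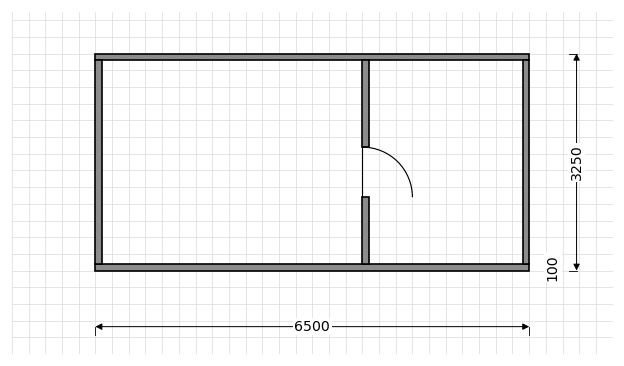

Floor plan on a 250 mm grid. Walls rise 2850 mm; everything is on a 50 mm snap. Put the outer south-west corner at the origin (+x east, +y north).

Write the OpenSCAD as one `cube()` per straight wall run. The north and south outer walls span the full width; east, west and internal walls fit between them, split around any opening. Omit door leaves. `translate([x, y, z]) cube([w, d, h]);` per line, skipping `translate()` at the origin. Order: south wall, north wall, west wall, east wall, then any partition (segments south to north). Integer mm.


cube([6500, 100, 2850]);
translate([0, 3150, 0]) cube([6500, 100, 2850]);
translate([0, 100, 0]) cube([100, 3050, 2850]);
translate([6400, 100, 0]) cube([100, 3050, 2850]);
translate([4000, 100, 0]) cube([100, 1000, 2850]);
translate([4000, 1850, 0]) cube([100, 1300, 2850]);


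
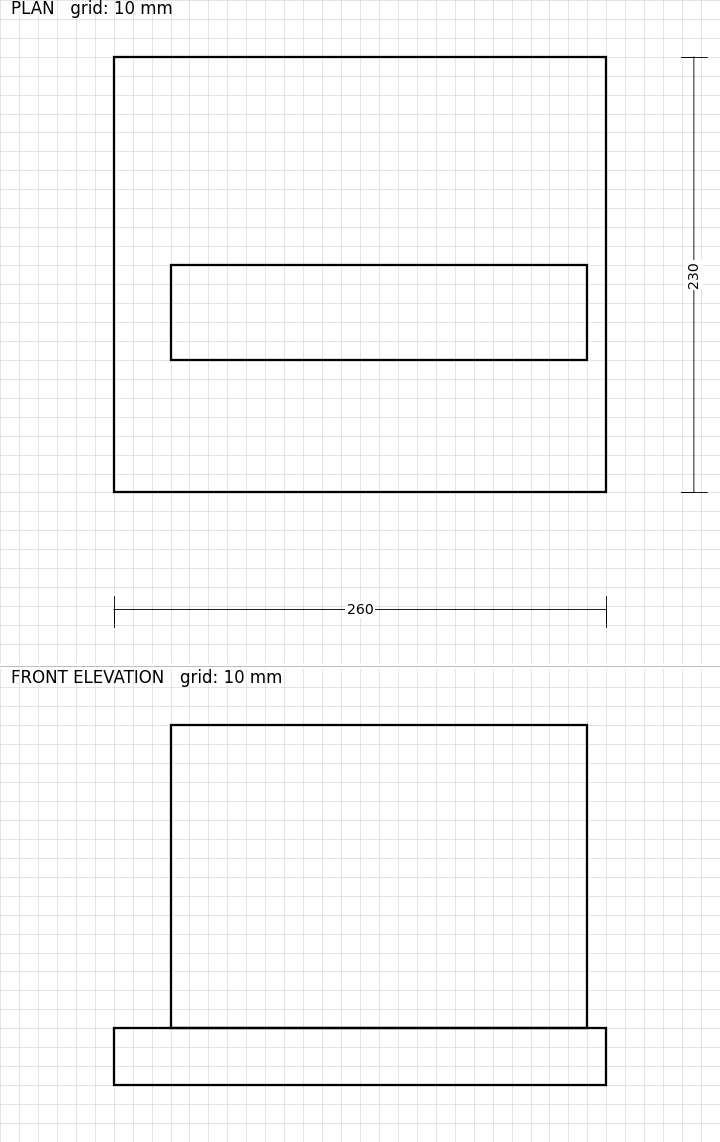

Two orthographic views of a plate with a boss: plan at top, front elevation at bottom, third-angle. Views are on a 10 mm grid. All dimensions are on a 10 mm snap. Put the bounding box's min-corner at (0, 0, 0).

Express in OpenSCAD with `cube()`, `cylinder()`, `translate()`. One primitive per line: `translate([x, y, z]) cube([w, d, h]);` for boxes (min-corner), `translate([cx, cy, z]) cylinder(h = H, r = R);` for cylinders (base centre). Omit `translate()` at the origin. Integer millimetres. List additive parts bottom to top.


cube([260, 230, 30]);
translate([30, 70, 30]) cube([220, 50, 160]);
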